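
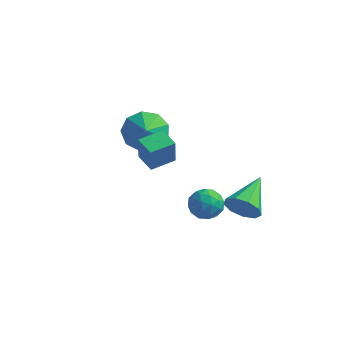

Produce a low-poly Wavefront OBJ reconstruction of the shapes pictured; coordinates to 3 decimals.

v 1.97 2.031 -2.986
v 2.365 1.754 -2.262
v 1.97 3.889 -2.274
v 2.771 1.909 -2.668
v 2.802 2.122 -3.223
v 2.444 2.292 -3.667
v 1.864 2.34 -3.792
v 1.334 2.243 -3.54
v 1.101 2.047 -3.028
v 1.275 1.844 -2.497
v 1.774 1.728 -2.194
v 1.538 -0.369 -0.768
v 2.29 -0.571 -0.648
v 1.17 -1.549 -0.452
v 1.922 -1.751 -0.332
v 1.568 -1.246 0.158
v 1.795 -0.517 -0.037
v 1.665 -1.603 -1.063
v 1.892 -0.874 -1.258
v 2.369 -1.334 -0.831
v 2.309 -1.114 -0.076
v 1.151 -1.006 -1.024
v 1.091 -0.786 -0.269
v 1.946 -0.366 -0.736
v 1.514 -1.754 -0.364
v 1.305 -1.457 -0.076
v 1.748 -1.576 -0.006
v 1.655 -0.334 -0.376
v 2.097 -0.453 -0.306
v 1.673 -0.85 0.168
v 1.363 -1.667 -0.794
v 1.805 -1.786 -0.724
v 1.712 -0.544 -1.094
v 2.155 -0.663 -1.024
v 1.787 -1.27 -1.268
v 2.435 -0.934 -0.773
v 2.219 -1.628 -0.587
v 2.068 -1.541 -1.017
v 2.201 -1.112 -1.131
v 2.4 -0.804 -0.329
v 2.183 -1.498 -0.144
v 1.975 -1.201 0.145
v 2.108 -0.772 0.03
v 2.446 -1.253 -0.436
v 1.277 -0.622 -0.956
v 1.06 -1.316 -0.771
v 1.352 -1.348 -1.13
v 1.485 -0.919 -1.245
v 1.241 -0.492 -0.513
v 1.025 -1.186 -0.327
v 1.259 -1.008 0.031
v 1.392 -0.579 -0.083
v 1.014 -0.867 -0.664
v -3.211 3.318 -0.611
v -2.509 3.046 -1.356
v -2.749 2.482 0.131
v -2.234 3.57 -0.937
v -2.417 3.976 -0.365
v -2.972 4.074 0.092
v -3.638 3.819 0.22
v -4.105 3.33 -0.041
v -4.154 2.835 -0.569
v -3.761 2.566 -1.116
v -3.112 2.65 -1.427
v -1.377 -0.86 1.183
v -1.26 -1.118 2.441
v -0.757 0.087 1.319
v -0.64 -0.171 2.578
v -0.56 -1.369 1.002
v -0.443 -1.627 2.261
v 0.06 -0.422 1.139
v 0.177 -0.68 2.397
f 2 1 4
f 2 4 3
f 4 1 5
f 4 5 3
f 5 1 6
f 5 6 3
f 6 1 7
f 6 7 3
f 7 1 8
f 7 8 3
f 8 1 9
f 8 9 3
f 9 1 10
f 9 10 3
f 10 1 11
f 10 11 3
f 11 1 2
f 11 2 3
f 12 49 28
f 49 23 52
f 28 52 17
f 49 52 28
f 12 28 24
f 28 17 29
f 24 29 13
f 28 29 24
f 12 24 33
f 24 13 34
f 33 34 19
f 24 34 33
f 12 33 45
f 33 19 48
f 45 48 22
f 33 48 45
f 12 45 49
f 45 22 53
f 49 53 23
f 45 53 49
f 13 29 40
f 29 17 43
f 40 43 21
f 29 43 40
f 17 52 30
f 52 23 51
f 30 51 16
f 52 51 30
f 23 53 50
f 53 22 46
f 50 46 14
f 53 46 50
f 22 48 47
f 48 19 35
f 47 35 18
f 48 35 47
f 19 34 39
f 34 13 36
f 39 36 20
f 34 36 39
f 15 41 27
f 41 21 42
f 27 42 16
f 41 42 27
f 15 27 25
f 27 16 26
f 25 26 14
f 27 26 25
f 15 25 32
f 25 14 31
f 32 31 18
f 25 31 32
f 15 32 37
f 32 18 38
f 37 38 20
f 32 38 37
f 15 37 41
f 37 20 44
f 41 44 21
f 37 44 41
f 16 42 30
f 42 21 43
f 30 43 17
f 42 43 30
f 14 26 50
f 26 16 51
f 50 51 23
f 26 51 50
f 18 31 47
f 31 14 46
f 47 46 22
f 31 46 47
f 20 38 39
f 38 18 35
f 39 35 19
f 38 35 39
f 21 44 40
f 44 20 36
f 40 36 13
f 44 36 40
f 55 54 57
f 55 57 56
f 57 54 58
f 57 58 56
f 58 54 59
f 58 59 56
f 59 54 60
f 59 60 56
f 60 54 61
f 60 61 56
f 61 54 62
f 61 62 56
f 62 54 63
f 62 63 56
f 63 54 64
f 63 64 56
f 64 54 55
f 64 55 56
f 66 68 65
f 69 66 65
f 65 68 67
f 67 69 65
f 66 72 68
f 70 66 69
f 70 72 66
f 68 72 67
f 71 69 67
f 67 72 71
f 71 70 69
f 72 70 71



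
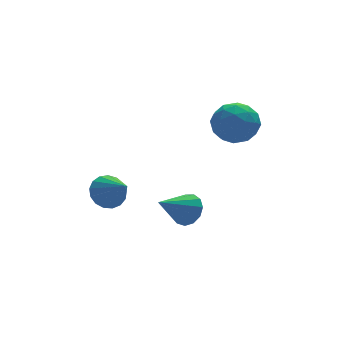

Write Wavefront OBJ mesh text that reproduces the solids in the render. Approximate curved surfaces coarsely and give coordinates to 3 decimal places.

v -3.693 2.489 -0.877
v -3.052 3.021 -0.399
v -3.327 1.011 0.277
v -3.447 3.097 -0.176
v -3.898 3.034 -0.114
v -4.302 2.846 -0.227
v -4.566 2.576 -0.488
v -4.631 2.286 -0.839
v -4.48 2.043 -1.198
v -4.149 1.901 -1.484
v -3.714 1.894 -1.631
v -3.274 2.024 -1.605
v -2.93 2.259 -1.412
v -2.76 2.548 -1.097
v -2.805 2.822 -0.732
v -0.259 1.312 -2.27
v 0.309 1.103 -1.564
v -1.881 0.888 -1.09
v 0.205 1.615 -1.523
v -0.046 2.031 -1.719
v -0.365 2.219 -2.09
v -0.65 2.119 -2.518
v -0.811 1.763 -2.867
v -0.797 1.264 -3.027
v -0.611 0.78 -2.946
v -0.314 0.466 -2.651
v 0.001 0.42 -2.234
v 0.233 0.658 -1.829
v 1.805 1.645 2.817
v 2.802 1.278 3.417
v 0.838 0.042 3.443
v 1.835 -0.325 4.043
v 1.222 0.658 4.424
v 1.819 1.649 4.037
v 1.821 -0.329 2.823
v 2.418 0.662 2.436
v 2.811 0.058 3.421
v 2.441 0.668 4.41
v 1.199 0.652 2.45
v 0.829 1.262 3.439
v 2.388 1.602 3.062
v 1.252 -0.282 3.798
v 0.891 0.296 4.022
v 1.477 0.08 4.374
v 1.811 1.82 3.426
v 2.397 1.604 3.779
v 1.468 1.24 4.371
v 1.243 -0.284 3.081
v 1.829 -0.5 3.434
v 2.163 1.24 2.486
v 2.749 1.024 2.838
v 2.172 0.08 2.489
v 2.98 0.669 3.417
v 2.411 -0.273 3.785
v 2.403 -0.275 3.068
v 2.755 0.307 2.84
v 2.762 1.028 3.998
v 2.194 0.086 4.366
v 1.833 0.664 4.59
v 2.185 1.246 4.362
v 2.768 0.311 4
v 1.446 1.234 2.494
v 0.878 0.292 2.862
v 1.455 0.074 2.498
v 1.807 0.656 2.27
v 1.229 1.593 3.075
v 0.66 0.651 3.443
v 0.885 1.013 4.02
v 1.237 1.595 3.792
v 0.872 1.009 2.86
f 2 1 4
f 2 4 3
f 4 1 5
f 4 5 3
f 5 1 6
f 5 6 3
f 6 1 7
f 6 7 3
f 7 1 8
f 7 8 3
f 8 1 9
f 8 9 3
f 9 1 10
f 9 10 3
f 10 1 11
f 10 11 3
f 11 1 12
f 11 12 3
f 12 1 13
f 12 13 3
f 13 1 14
f 13 14 3
f 14 1 15
f 14 15 3
f 15 1 2
f 15 2 3
f 17 16 19
f 17 19 18
f 19 16 20
f 19 20 18
f 20 16 21
f 20 21 18
f 21 16 22
f 21 22 18
f 22 16 23
f 22 23 18
f 23 16 24
f 23 24 18
f 24 16 25
f 24 25 18
f 25 16 26
f 25 26 18
f 26 16 27
f 26 27 18
f 27 16 28
f 27 28 18
f 28 16 17
f 28 17 18
f 29 66 45
f 66 40 69
f 45 69 34
f 66 69 45
f 29 45 41
f 45 34 46
f 41 46 30
f 45 46 41
f 29 41 50
f 41 30 51
f 50 51 36
f 41 51 50
f 29 50 62
f 50 36 65
f 62 65 39
f 50 65 62
f 29 62 66
f 62 39 70
f 66 70 40
f 62 70 66
f 30 46 57
f 46 34 60
f 57 60 38
f 46 60 57
f 34 69 47
f 69 40 68
f 47 68 33
f 69 68 47
f 40 70 67
f 70 39 63
f 67 63 31
f 70 63 67
f 39 65 64
f 65 36 52
f 64 52 35
f 65 52 64
f 36 51 56
f 51 30 53
f 56 53 37
f 51 53 56
f 32 58 44
f 58 38 59
f 44 59 33
f 58 59 44
f 32 44 42
f 44 33 43
f 42 43 31
f 44 43 42
f 32 42 49
f 42 31 48
f 49 48 35
f 42 48 49
f 32 49 54
f 49 35 55
f 54 55 37
f 49 55 54
f 32 54 58
f 54 37 61
f 58 61 38
f 54 61 58
f 33 59 47
f 59 38 60
f 47 60 34
f 59 60 47
f 31 43 67
f 43 33 68
f 67 68 40
f 43 68 67
f 35 48 64
f 48 31 63
f 64 63 39
f 48 63 64
f 37 55 56
f 55 35 52
f 56 52 36
f 55 52 56
f 38 61 57
f 61 37 53
f 57 53 30
f 61 53 57



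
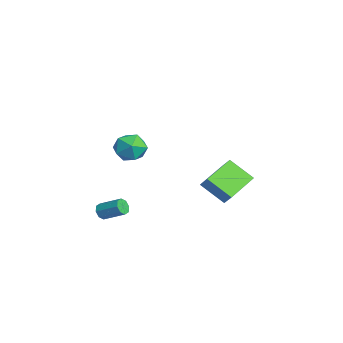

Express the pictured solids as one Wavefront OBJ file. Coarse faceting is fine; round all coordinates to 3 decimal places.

v 0.397 1.467 -1.315
v 0.939 1.722 -0.643
v -1.03 3.032 -0.755
v -0.488 3.286 -0.083
v 1.208 2.594 -2.397
v 1.75 2.848 -1.725
v -0.219 4.158 -1.837
v 0.323 4.413 -1.165
v 2.217 -1.961 2.045
v 2.71 -1.782 2.907
v 1.71 -3.398 2.633
v 2.203 -3.219 3.495
v 1.388 -2.674 3.258
v 1.701 -1.786 2.895
v 2.719 -3.394 2.645
v 3.032 -2.506 2.282
v 3.021 -2.668 3.278
v 2.198 -2.223 3.657
v 2.222 -2.957 1.883
v 1.399 -2.512 2.262
v 1.291 -3.961 -2.252
v 1.614 -3.924 -2.67
v 2.333 -2.923 -2.026
v 2.009 -2.959 -1.608
v 1.295 -3.676 -2.699
v 2.013 -2.675 -2.056
v 0.973 -3.595 -2.466
v 1.691 -2.594 -1.823
v 0.837 -3.728 -2.108
v 1.556 -2.726 -1.464
v 0.967 -3.997 -1.834
v 1.686 -2.996 -1.19
v 1.287 -4.245 -1.804
v 2.005 -3.244 -1.161
v 1.609 -4.326 -2.037
v 2.327 -3.325 -1.394
v 1.744 -4.194 -2.396
v 2.463 -3.192 -1.752
f 2 4 1
f 5 2 1
f 1 4 3
f 3 5 1
f 2 8 4
f 6 2 5
f 6 8 2
f 4 8 3
f 7 5 3
f 3 8 7
f 7 6 5
f 8 6 7
f 9 20 14
f 9 14 10
f 9 10 16
f 9 16 19
f 9 19 20
f 10 14 18
f 14 20 13
f 20 19 11
f 19 16 15
f 16 10 17
f 12 18 13
f 12 13 11
f 12 11 15
f 12 15 17
f 12 17 18
f 13 18 14
f 11 13 20
f 15 11 19
f 17 15 16
f 18 17 10
f 22 21 25
f 22 25 23
f 23 25 26
f 23 26 24
f 25 21 27
f 25 27 26
f 26 27 28
f 26 28 24
f 27 21 29
f 27 29 28
f 28 29 30
f 28 30 24
f 29 21 31
f 29 31 30
f 30 31 32
f 30 32 24
f 31 21 33
f 31 33 32
f 32 33 34
f 32 34 24
f 33 21 35
f 33 35 34
f 34 35 36
f 34 36 24
f 35 21 37
f 35 37 36
f 36 37 38
f 36 38 24
f 37 21 22
f 37 22 38
f 38 22 23
f 38 23 24



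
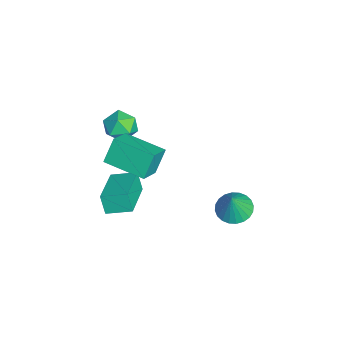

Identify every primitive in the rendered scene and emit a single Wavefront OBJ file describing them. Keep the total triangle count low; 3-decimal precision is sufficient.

v 2.073 0.764 -2.009
v 2.615 0.237 -2.298
v 2.547 0.596 -0.811
v 2.774 0.509 -2.323
v 2.827 0.82 -2.3
v 2.764 1.122 -2.233
v 2.596 1.37 -2.131
v 2.349 1.526 -2.011
v 2.059 1.566 -1.891
v 1.772 1.483 -1.789
v 1.53 1.292 -1.72
v 1.371 1.02 -1.695
v 1.319 0.709 -1.718
v 1.381 0.406 -1.786
v 1.549 0.159 -1.887
v 1.797 0.003 -2.007
v 2.086 -0.037 -2.127
v 2.374 0.045 -2.23
v -1.713 -3.422 0.693
v -0.979 -3.138 0.396
v -1.121 -4.602 1.024
v -0.387 -4.318 0.727
v -0.714 -3.986 1.427
v -1.08 -3.256 1.222
v -1.02 -4.484 0.198
v -1.386 -3.754 -0.007
v -0.551 -3.794 0.089
v -0.362 -3.486 0.849
v -1.738 -4.254 0.571
v -1.549 -3.946 1.331
v -0.628 -4.14 -3.549
v -0.927 -4.344 -2.638
v -0.46 -2.994 -3.237
v -0.759 -3.198 -2.326
v 1.359 -4.582 -2.994
v 1.06 -4.786 -2.083
v 1.527 -3.436 -2.682
v 1.228 -3.64 -1.771
v 1.98 -4.091 1.7
v 1.512 -3.661 2.742
v 2.899 -2.504 1.458
v 2.431 -2.074 2.5
v 2.969 -4.566 2.34
v 2.501 -4.136 3.382
v 3.888 -2.979 2.098
v 3.42 -2.549 3.14
f 2 1 4
f 2 4 3
f 4 1 5
f 4 5 3
f 5 1 6
f 5 6 3
f 6 1 7
f 6 7 3
f 7 1 8
f 7 8 3
f 8 1 9
f 8 9 3
f 9 1 10
f 9 10 3
f 10 1 11
f 10 11 3
f 11 1 12
f 11 12 3
f 12 1 13
f 12 13 3
f 13 1 14
f 13 14 3
f 14 1 15
f 14 15 3
f 15 1 16
f 15 16 3
f 16 1 17
f 16 17 3
f 17 1 18
f 17 18 3
f 18 1 2
f 18 2 3
f 19 30 24
f 19 24 20
f 19 20 26
f 19 26 29
f 19 29 30
f 20 24 28
f 24 30 23
f 30 29 21
f 29 26 25
f 26 20 27
f 22 28 23
f 22 23 21
f 22 21 25
f 22 25 27
f 22 27 28
f 23 28 24
f 21 23 30
f 25 21 29
f 27 25 26
f 28 27 20
f 32 34 31
f 35 32 31
f 31 34 33
f 33 35 31
f 32 38 34
f 36 32 35
f 36 38 32
f 34 38 33
f 37 35 33
f 33 38 37
f 37 36 35
f 38 36 37
f 40 42 39
f 43 40 39
f 39 42 41
f 41 43 39
f 40 46 42
f 44 40 43
f 44 46 40
f 42 46 41
f 45 43 41
f 41 46 45
f 45 44 43
f 46 44 45



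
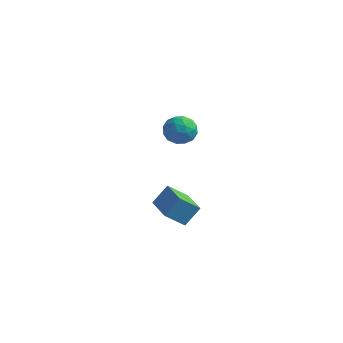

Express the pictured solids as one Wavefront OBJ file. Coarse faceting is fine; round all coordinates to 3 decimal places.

v -0.584 2.467 -3.63
v -0.097 3.259 -2.543
v 0.245 3.242 -4.565
v 0.732 4.033 -3.478
v 1.048 1.067 -3.342
v 1.535 1.858 -2.255
v 1.877 1.841 -4.277
v 2.364 2.633 -3.19
v 1.738 2.017 4.078
v 2.655 1.711 3.874
v 1.145 0.829 3.186
v 2.062 0.523 2.982
v 1.702 0.428 3.898
v 2.068 1.162 4.448
v 1.732 1.378 2.612
v 2.098 2.112 3.162
v 2.652 1.317 2.967
v 2.633 0.73 3.762
v 1.167 1.81 3.298
v 1.148 1.223 4.093
v 2.249 1.968 4.054
v 1.551 0.572 3.006
v 1.339 0.516 3.544
v 1.879 0.336 3.424
v 1.904 1.645 4.392
v 2.443 1.466 4.272
v 1.882 0.712 4.286
v 1.357 1.074 2.788
v 1.896 0.895 2.668
v 1.921 2.204 3.636
v 2.461 2.024 3.516
v 1.918 1.828 2.774
v 2.786 1.557 3.401
v 2.437 0.859 2.877
v 2.243 1.361 2.659
v 2.458 1.792 2.983
v 2.775 1.212 3.868
v 2.426 0.514 3.345
v 2.214 0.457 3.883
v 2.43 0.889 4.206
v 2.773 0.98 3.336
v 1.374 2.026 3.715
v 1.025 1.328 3.192
v 1.37 1.651 2.854
v 1.586 2.083 3.177
v 1.363 1.681 4.183
v 1.014 0.983 3.659
v 1.342 0.748 4.077
v 1.557 1.179 4.401
v 1.027 1.56 3.724
f 2 4 1
f 5 2 1
f 1 4 3
f 3 5 1
f 2 8 4
f 6 2 5
f 6 8 2
f 4 8 3
f 7 5 3
f 3 8 7
f 7 6 5
f 8 6 7
f 9 46 25
f 46 20 49
f 25 49 14
f 46 49 25
f 9 25 21
f 25 14 26
f 21 26 10
f 25 26 21
f 9 21 30
f 21 10 31
f 30 31 16
f 21 31 30
f 9 30 42
f 30 16 45
f 42 45 19
f 30 45 42
f 9 42 46
f 42 19 50
f 46 50 20
f 42 50 46
f 10 26 37
f 26 14 40
f 37 40 18
f 26 40 37
f 14 49 27
f 49 20 48
f 27 48 13
f 49 48 27
f 20 50 47
f 50 19 43
f 47 43 11
f 50 43 47
f 19 45 44
f 45 16 32
f 44 32 15
f 45 32 44
f 16 31 36
f 31 10 33
f 36 33 17
f 31 33 36
f 12 38 24
f 38 18 39
f 24 39 13
f 38 39 24
f 12 24 22
f 24 13 23
f 22 23 11
f 24 23 22
f 12 22 29
f 22 11 28
f 29 28 15
f 22 28 29
f 12 29 34
f 29 15 35
f 34 35 17
f 29 35 34
f 12 34 38
f 34 17 41
f 38 41 18
f 34 41 38
f 13 39 27
f 39 18 40
f 27 40 14
f 39 40 27
f 11 23 47
f 23 13 48
f 47 48 20
f 23 48 47
f 15 28 44
f 28 11 43
f 44 43 19
f 28 43 44
f 17 35 36
f 35 15 32
f 36 32 16
f 35 32 36
f 18 41 37
f 41 17 33
f 37 33 10
f 41 33 37



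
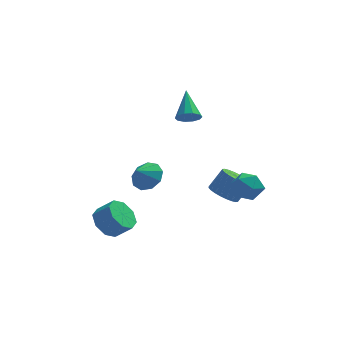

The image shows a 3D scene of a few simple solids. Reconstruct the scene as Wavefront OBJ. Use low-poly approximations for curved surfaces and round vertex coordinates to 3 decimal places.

v -1.397 -2.092 -0.475
v -0.582 -2.286 -0.006
v -1.983 -2.648 0.315
v -0.834 -1.718 0.207
v -1.349 -1.325 0.1
v -1.887 -1.291 -0.276
v -2.195 -1.632 -0.745
v -2.129 -2.189 -1.087
v -1.721 -2.7 -1.143
v -1.161 -2.927 -0.887
v -0.711 -2.763 -0.437
v 0.946 2.624 1.174
v 1.685 2.628 1.212
v 0.874 4.236 2.406
v 1.56 2.892 0.86
v 1.201 3.053 0.628
v 0.744 3.05 0.604
v 0.364 2.885 0.799
v 0.207 2.619 1.137
v 0.332 2.356 1.489
v 0.692 2.195 1.721
v 1.149 2.198 1.744
v 1.528 2.363 1.55
v 2.657 -0.651 -2.873
v 3.274 -1.301 -3.081
v 4.02 -0.959 -1.935
v 3.403 -0.309 -1.727
v 3.41 -1.017 -3.254
v 4.156 -0.675 -2.108
v 3.431 -0.678 -3.369
v 4.177 -0.336 -2.223
v 3.335 -0.334 -3.409
v 4.081 0.008 -2.262
v 3.135 -0.039 -3.367
v 3.881 0.303 -2.22
v 2.862 0.163 -3.25
v 3.608 0.505 -2.103
v 2.558 0.241 -3.075
v 3.304 0.583 -1.929
v 2.27 0.184 -2.87
v 3.016 0.525 -1.723
v 2.04 -0.001 -2.665
v 2.786 0.341 -1.519
v 1.904 -0.285 -2.492
v 2.65 0.057 -1.346
v 1.883 -0.624 -2.377
v 2.629 -0.282 -1.231
v 1.979 -0.968 -2.338
v 2.725 -0.626 -1.191
v 2.179 -1.263 -2.38
v 2.925 -0.921 -1.233
v 2.452 -1.465 -2.497
v 3.198 -1.123 -1.35
v 2.756 -1.543 -2.671
v 3.502 -1.201 -1.525
v 3.044 -1.485 -2.877
v 3.79 -1.144 -1.73
v -3.563 -2.064 -4.048
v -3.097 -2.668 -4.74
v -2.211 -2.92 -3.925
v -2.677 -2.316 -3.232
v -2.851 -1.921 -4.778
v -1.965 -2.172 -3.962
v -3.021 -1.257 -4.388
v -2.135 -1.508 -3.572
v -3.509 -1.066 -3.799
v -2.623 -1.318 -2.983
v -4.029 -1.46 -3.355
v -3.143 -1.712 -2.54
v -4.275 -2.208 -3.318
v -3.389 -2.459 -2.502
v -4.105 -2.872 -3.708
v -3.219 -3.123 -2.892
v -3.617 -3.062 -4.297
v -2.731 -3.314 -3.481
v 3.502 -2.462 -0.087
v 4.357 -2.431 -0.56
v 3.123 -3.789 -0.86
v 3.978 -3.758 -1.333
v 3.956 -3.95 -0.374
v 4.191 -3.13 0.103
v 3.289 -3.09 -1.523
v 3.524 -2.27 -1.046
v 4.226 -2.819 -1.448
v 4.638 -3.351 -0.738
v 2.842 -2.869 -0.682
v 3.254 -3.401 0.028
f 2 1 4
f 2 4 3
f 4 1 5
f 4 5 3
f 5 1 6
f 5 6 3
f 6 1 7
f 6 7 3
f 7 1 8
f 7 8 3
f 8 1 9
f 8 9 3
f 9 1 10
f 9 10 3
f 10 1 11
f 10 11 3
f 11 1 2
f 11 2 3
f 13 12 15
f 13 15 14
f 15 12 16
f 15 16 14
f 16 12 17
f 16 17 14
f 17 12 18
f 17 18 14
f 18 12 19
f 18 19 14
f 19 12 20
f 19 20 14
f 20 12 21
f 20 21 14
f 21 12 22
f 21 22 14
f 22 12 23
f 22 23 14
f 23 12 13
f 23 13 14
f 25 24 28
f 25 28 26
f 26 28 29
f 26 29 27
f 28 24 30
f 28 30 29
f 29 30 31
f 29 31 27
f 30 24 32
f 30 32 31
f 31 32 33
f 31 33 27
f 32 24 34
f 32 34 33
f 33 34 35
f 33 35 27
f 34 24 36
f 34 36 35
f 35 36 37
f 35 37 27
f 36 24 38
f 36 38 37
f 37 38 39
f 37 39 27
f 38 24 40
f 38 40 39
f 39 40 41
f 39 41 27
f 40 24 42
f 40 42 41
f 41 42 43
f 41 43 27
f 42 24 44
f 42 44 43
f 43 44 45
f 43 45 27
f 44 24 46
f 44 46 45
f 45 46 47
f 45 47 27
f 46 24 48
f 46 48 47
f 47 48 49
f 47 49 27
f 48 24 50
f 48 50 49
f 49 50 51
f 49 51 27
f 50 24 52
f 50 52 51
f 51 52 53
f 51 53 27
f 52 24 54
f 52 54 53
f 53 54 55
f 53 55 27
f 54 24 56
f 54 56 55
f 55 56 57
f 55 57 27
f 56 24 25
f 56 25 57
f 57 25 26
f 57 26 27
f 59 58 62
f 59 62 60
f 60 62 63
f 60 63 61
f 62 58 64
f 62 64 63
f 63 64 65
f 63 65 61
f 64 58 66
f 64 66 65
f 65 66 67
f 65 67 61
f 66 58 68
f 66 68 67
f 67 68 69
f 67 69 61
f 68 58 70
f 68 70 69
f 69 70 71
f 69 71 61
f 70 58 72
f 70 72 71
f 71 72 73
f 71 73 61
f 72 58 74
f 72 74 73
f 73 74 75
f 73 75 61
f 74 58 59
f 74 59 75
f 75 59 60
f 75 60 61
f 76 87 81
f 76 81 77
f 76 77 83
f 76 83 86
f 76 86 87
f 77 81 85
f 81 87 80
f 87 86 78
f 86 83 82
f 83 77 84
f 79 85 80
f 79 80 78
f 79 78 82
f 79 82 84
f 79 84 85
f 80 85 81
f 78 80 87
f 82 78 86
f 84 82 83
f 85 84 77



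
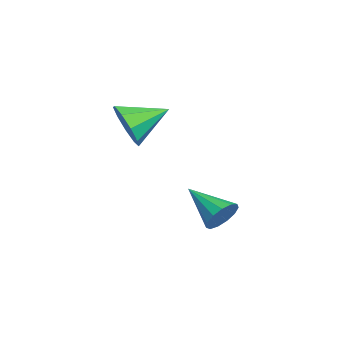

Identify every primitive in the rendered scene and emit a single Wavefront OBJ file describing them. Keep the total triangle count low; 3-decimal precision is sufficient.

v -1.006 2.087 -2.971
v -0.565 2.065 -2.377
v -2.114 0.933 -2.189
v -0.838 2.373 -2.309
v -1.164 2.59 -2.452
v -1.441 2.647 -2.759
v -1.579 2.527 -3.133
v -1.535 2.266 -3.456
v -1.324 1.949 -3.625
v -1.012 1.676 -3.586
v -0.698 1.533 -3.352
v -0.482 1.566 -2.996
v -0.432 1.764 -2.633
v -1.475 -1.175 1.15
v -1.13 -0.74 0.342
v -1.945 0.275 1.73
v -1.772 -0.913 0.254
v -2.275 -1.208 0.585
v -2.404 -1.487 1.18
v -2.098 -1.621 1.762
v -1.501 -1.545 2.057
v -0.892 -1.297 1.928
v -0.556 -0.991 1.435
v -0.65 -0.771 0.809
f 2 1 4
f 2 4 3
f 4 1 5
f 4 5 3
f 5 1 6
f 5 6 3
f 6 1 7
f 6 7 3
f 7 1 8
f 7 8 3
f 8 1 9
f 8 9 3
f 9 1 10
f 9 10 3
f 10 1 11
f 10 11 3
f 11 1 12
f 11 12 3
f 12 1 13
f 12 13 3
f 13 1 2
f 13 2 3
f 15 14 17
f 15 17 16
f 17 14 18
f 17 18 16
f 18 14 19
f 18 19 16
f 19 14 20
f 19 20 16
f 20 14 21
f 20 21 16
f 21 14 22
f 21 22 16
f 22 14 23
f 22 23 16
f 23 14 24
f 23 24 16
f 24 14 15
f 24 15 16



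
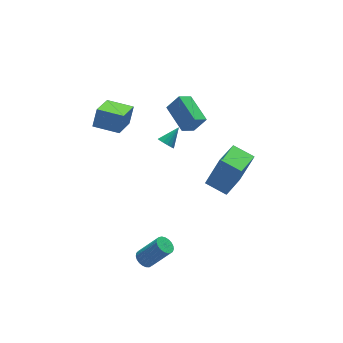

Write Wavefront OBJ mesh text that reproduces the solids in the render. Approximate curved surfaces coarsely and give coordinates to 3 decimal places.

v -3.961 -1.347 -4.232
v -3.592 -1.595 -4.588
v -2.629 -2.121 -3.224
v -2.999 -1.873 -2.868
v -3.501 -1.377 -4.568
v -2.539 -1.902 -3.204
v -3.491 -1.154 -4.489
v -2.529 -1.679 -3.125
v -3.561 -0.964 -4.366
v -2.599 -1.489 -3.002
v -3.701 -0.84 -4.22
v -2.739 -1.366 -2.856
v -3.886 -0.804 -4.076
v -2.924 -1.33 -2.712
v -4.084 -0.862 -3.959
v -3.121 -1.388 -2.595
v -4.26 -1.004 -3.889
v -3.298 -1.53 -2.525
v -4.385 -1.205 -3.878
v -3.423 -1.731 -2.514
v -4.437 -1.431 -3.929
v -3.474 -1.957 -2.565
v -4.406 -1.642 -4.032
v -3.444 -2.168 -2.668
v -4.298 -1.803 -4.17
v -3.336 -2.328 -2.806
v -4.132 -1.884 -4.318
v -3.17 -2.41 -2.954
v -3.937 -1.873 -4.452
v -2.975 -2.398 -3.087
v -3.746 -1.771 -4.547
v -2.783 -2.296 -3.183
v -1.556 0.885 2.811
v -1.234 0.81 2.423
v -0.644 1.195 3.509
v -1.306 1.064 2.404
v -1.445 1.269 2.495
v -1.613 1.372 2.67
v -1.767 1.344 2.883
v -1.864 1.193 3.077
v -1.879 0.96 3.199
v -1.807 0.707 3.218
v -1.668 0.501 3.127
v -1.499 0.398 2.952
v -1.346 0.426 2.739
v -1.249 0.577 2.545
v 0.052 -0.483 -0.218
v 0.862 -0.552 1.565
v 1.522 0.739 -0.839
v 2.332 0.67 0.945
v 0.768 -1.53 -0.585
v 1.578 -1.599 1.199
v 2.238 -0.308 -1.205
v 3.048 -0.377 0.578
v 1.164 2.935 0.69
v 0.352 2.777 1.215
v 1.13 4.701 1.171
v 0.318 4.542 1.696
v 1.802 2.698 1.604
v 0.99 2.539 2.129
v 1.768 4.463 2.085
v 0.956 4.305 2.61
v -3.471 2.439 3.191
v -3.05 2.755 4.19
v -4.519 3.493 3.299
v -4.097 3.809 4.299
v -2.303 3.691 2.301
v -1.881 4.007 3.301
v -3.35 4.745 2.41
v -2.929 5.061 3.409
f 2 1 5
f 2 5 3
f 3 5 6
f 3 6 4
f 5 1 7
f 5 7 6
f 6 7 8
f 6 8 4
f 7 1 9
f 7 9 8
f 8 9 10
f 8 10 4
f 9 1 11
f 9 11 10
f 10 11 12
f 10 12 4
f 11 1 13
f 11 13 12
f 12 13 14
f 12 14 4
f 13 1 15
f 13 15 14
f 14 15 16
f 14 16 4
f 15 1 17
f 15 17 16
f 16 17 18
f 16 18 4
f 17 1 19
f 17 19 18
f 18 19 20
f 18 20 4
f 19 1 21
f 19 21 20
f 20 21 22
f 20 22 4
f 21 1 23
f 21 23 22
f 22 23 24
f 22 24 4
f 23 1 25
f 23 25 24
f 24 25 26
f 24 26 4
f 25 1 27
f 25 27 26
f 26 27 28
f 26 28 4
f 27 1 29
f 27 29 28
f 28 29 30
f 28 30 4
f 29 1 31
f 29 31 30
f 30 31 32
f 30 32 4
f 31 1 2
f 31 2 32
f 32 2 3
f 32 3 4
f 34 33 36
f 34 36 35
f 36 33 37
f 36 37 35
f 37 33 38
f 37 38 35
f 38 33 39
f 38 39 35
f 39 33 40
f 39 40 35
f 40 33 41
f 40 41 35
f 41 33 42
f 41 42 35
f 42 33 43
f 42 43 35
f 43 33 44
f 43 44 35
f 44 33 45
f 44 45 35
f 45 33 46
f 45 46 35
f 46 33 34
f 46 34 35
f 48 50 47
f 51 48 47
f 47 50 49
f 49 51 47
f 48 54 50
f 52 48 51
f 52 54 48
f 50 54 49
f 53 51 49
f 49 54 53
f 53 52 51
f 54 52 53
f 56 58 55
f 59 56 55
f 55 58 57
f 57 59 55
f 56 62 58
f 60 56 59
f 60 62 56
f 58 62 57
f 61 59 57
f 57 62 61
f 61 60 59
f 62 60 61
f 64 66 63
f 67 64 63
f 63 66 65
f 65 67 63
f 64 70 66
f 68 64 67
f 68 70 64
f 66 70 65
f 69 67 65
f 65 70 69
f 69 68 67
f 70 68 69



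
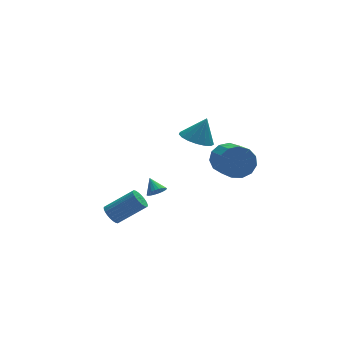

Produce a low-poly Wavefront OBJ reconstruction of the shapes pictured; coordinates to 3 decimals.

v 1.794 3.185 0.148
v 2.754 3.191 -0.28
v 2.446 3.335 1.612
v 2.622 3.676 -0.271
v 2.301 4.049 -0.167
v 1.864 4.223 0.01
v 1.411 4.16 0.218
v 1.046 3.873 0.41
v 0.852 3.428 0.542
v 0.874 2.928 0.583
v 1.107 2.486 0.525
v 1.497 2.205 0.381
v 1.956 2.148 0.183
v 2.377 2.328 -0.023
v 2.665 2.705 -0.19
v -4.122 -0.809 -2.413
v -3.727 -0.574 -2.887
v -2.183 -0.816 -1.721
v -2.578 -1.051 -1.247
v -3.789 -0.358 -2.761
v -2.245 -0.6 -1.595
v -3.901 -0.211 -2.582
v -2.357 -0.452 -1.416
v -4.047 -0.154 -2.377
v -2.502 -0.396 -1.211
v -4.204 -0.198 -2.178
v -2.66 -0.44 -1.012
v -4.349 -0.334 -2.015
v -2.805 -0.576 -0.848
v -4.459 -0.543 -1.912
v -2.915 -0.785 -0.746
v -4.518 -0.792 -1.885
v -2.974 -1.034 -0.719
v -4.517 -1.044 -1.939
v -2.973 -1.286 -0.773
v -4.455 -1.26 -2.065
v -2.911 -1.502 -0.899
v -4.343 -1.408 -2.244
v -2.799 -1.649 -1.078
v -4.198 -1.464 -2.449
v -2.653 -1.706 -1.283
v -4.04 -1.42 -2.648
v -2.496 -1.662 -1.482
v -3.895 -1.284 -2.812
v -2.351 -1.526 -1.645
v -3.785 -1.075 -2.914
v -2.241 -1.317 -1.748
v -3.726 -0.826 -2.941
v -2.182 -1.068 -1.775
v -1.087 1.063 -2.353
v -0.53 1.017 -2.136
v -1.273 1.857 -1.707
v -0.498 1.168 -2.312
v -0.555 1.303 -2.494
v -0.694 1.402 -2.655
v -0.892 1.449 -2.77
v -1.12 1.437 -2.821
v -1.343 1.369 -2.802
v -1.527 1.254 -2.714
v -1.644 1.11 -2.571
v -1.676 0.959 -2.395
v -1.619 0.824 -2.212
v -1.48 0.725 -2.051
v -1.282 0.678 -1.936
v -1.054 0.69 -1.885
v -0.831 0.758 -1.905
v -0.647 0.873 -1.993
v 3.584 2.91 -1.628
v 4.339 3.228 -0.894
v 4.31 1.368 -0.058
v 3.556 1.05 -0.792
v 3.787 3.351 -0.64
v 3.758 1.49 0.195
v 3.17 3.333 -0.701
v 3.141 1.473 0.135
v 2.685 3.181 -1.056
v 2.656 1.321 -0.22
v 2.486 2.944 -1.592
v 2.457 1.083 -0.756
v 2.635 2.695 -2.14
v 2.606 0.834 -1.304
v 3.086 2.515 -2.525
v 3.057 0.654 -1.689
v 3.695 2.46 -2.626
v 3.666 0.6 -1.79
v 4.269 2.549 -2.409
v 4.24 0.688 -1.573
v 4.626 2.752 -1.945
v 4.597 0.891 -1.109
v 4.652 3.005 -1.38
v 4.623 1.145 -0.544
f 2 1 4
f 2 4 3
f 4 1 5
f 4 5 3
f 5 1 6
f 5 6 3
f 6 1 7
f 6 7 3
f 7 1 8
f 7 8 3
f 8 1 9
f 8 9 3
f 9 1 10
f 9 10 3
f 10 1 11
f 10 11 3
f 11 1 12
f 11 12 3
f 12 1 13
f 12 13 3
f 13 1 14
f 13 14 3
f 14 1 15
f 14 15 3
f 15 1 2
f 15 2 3
f 17 16 20
f 17 20 18
f 18 20 21
f 18 21 19
f 20 16 22
f 20 22 21
f 21 22 23
f 21 23 19
f 22 16 24
f 22 24 23
f 23 24 25
f 23 25 19
f 24 16 26
f 24 26 25
f 25 26 27
f 25 27 19
f 26 16 28
f 26 28 27
f 27 28 29
f 27 29 19
f 28 16 30
f 28 30 29
f 29 30 31
f 29 31 19
f 30 16 32
f 30 32 31
f 31 32 33
f 31 33 19
f 32 16 34
f 32 34 33
f 33 34 35
f 33 35 19
f 34 16 36
f 34 36 35
f 35 36 37
f 35 37 19
f 36 16 38
f 36 38 37
f 37 38 39
f 37 39 19
f 38 16 40
f 38 40 39
f 39 40 41
f 39 41 19
f 40 16 42
f 40 42 41
f 41 42 43
f 41 43 19
f 42 16 44
f 42 44 43
f 43 44 45
f 43 45 19
f 44 16 46
f 44 46 45
f 45 46 47
f 45 47 19
f 46 16 48
f 46 48 47
f 47 48 49
f 47 49 19
f 48 16 17
f 48 17 49
f 49 17 18
f 49 18 19
f 51 50 53
f 51 53 52
f 53 50 54
f 53 54 52
f 54 50 55
f 54 55 52
f 55 50 56
f 55 56 52
f 56 50 57
f 56 57 52
f 57 50 58
f 57 58 52
f 58 50 59
f 58 59 52
f 59 50 60
f 59 60 52
f 60 50 61
f 60 61 52
f 61 50 62
f 61 62 52
f 62 50 63
f 62 63 52
f 63 50 64
f 63 64 52
f 64 50 65
f 64 65 52
f 65 50 66
f 65 66 52
f 66 50 67
f 66 67 52
f 67 50 51
f 67 51 52
f 69 68 72
f 69 72 70
f 70 72 73
f 70 73 71
f 72 68 74
f 72 74 73
f 73 74 75
f 73 75 71
f 74 68 76
f 74 76 75
f 75 76 77
f 75 77 71
f 76 68 78
f 76 78 77
f 77 78 79
f 77 79 71
f 78 68 80
f 78 80 79
f 79 80 81
f 79 81 71
f 80 68 82
f 80 82 81
f 81 82 83
f 81 83 71
f 82 68 84
f 82 84 83
f 83 84 85
f 83 85 71
f 84 68 86
f 84 86 85
f 85 86 87
f 85 87 71
f 86 68 88
f 86 88 87
f 87 88 89
f 87 89 71
f 88 68 90
f 88 90 89
f 89 90 91
f 89 91 71
f 90 68 69
f 90 69 91
f 91 69 70
f 91 70 71



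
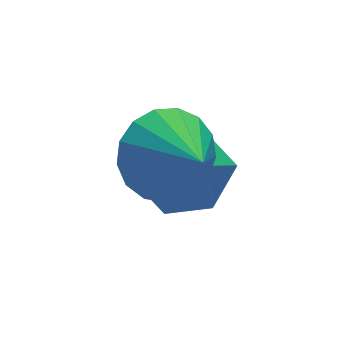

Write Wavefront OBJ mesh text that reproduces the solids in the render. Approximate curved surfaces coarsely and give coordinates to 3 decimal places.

v 0.039 3.282 1.18
v 0.91 2.882 0.698
v -0.71 1.718 1.122
v 0.161 1.318 0.64
v 0.209 1.625 1.667
v 0.672 2.592 1.702
v -0.472 2.008 0.118
v -0.009 2.975 0.153
v 0.594 2.095 0.041
v 1.015 1.858 0.999
v -0.815 2.742 0.821
v -0.394 2.505 1.779
v -0.542 1.781 2.285
v 0.456 1.847 2.301
v -0.478 0.619 3.115
v 0.318 2.109 2.677
v -0.017 2.295 2.964
v -0.472 2.364 3.095
v -0.944 2.299 3.04
v -1.323 2.116 2.812
v -1.523 1.856 2.464
v -1.498 1.579 2.074
v -1.255 1.348 1.733
v -0.848 1.217 1.518
v -0.371 1.215 1.479
v 0.067 1.342 1.624
v 0.366 1.571 1.921
f 1 12 6
f 1 6 2
f 1 2 8
f 1 8 11
f 1 11 12
f 2 6 10
f 6 12 5
f 12 11 3
f 11 8 7
f 8 2 9
f 4 10 5
f 4 5 3
f 4 3 7
f 4 7 9
f 4 9 10
f 5 10 6
f 3 5 12
f 7 3 11
f 9 7 8
f 10 9 2
f 14 13 16
f 14 16 15
f 16 13 17
f 16 17 15
f 17 13 18
f 17 18 15
f 18 13 19
f 18 19 15
f 19 13 20
f 19 20 15
f 20 13 21
f 20 21 15
f 21 13 22
f 21 22 15
f 22 13 23
f 22 23 15
f 23 13 24
f 23 24 15
f 24 13 25
f 24 25 15
f 25 13 26
f 25 26 15
f 26 13 27
f 26 27 15
f 27 13 14
f 27 14 15



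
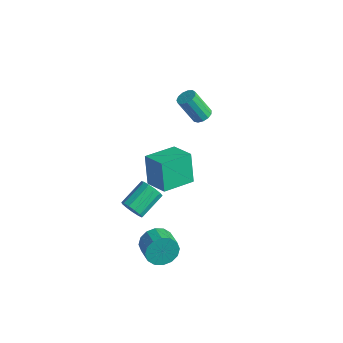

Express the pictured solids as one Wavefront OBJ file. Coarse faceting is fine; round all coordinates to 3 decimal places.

v 1.247 -3.509 -3.344
v 1.7 -3.244 -4.196
v 2.785 -3.787 -3.788
v 2.333 -4.051 -2.936
v 1.778 -2.846 -3.873
v 2.863 -3.389 -3.465
v 1.713 -2.626 -3.409
v 2.798 -3.169 -3.001
v 1.524 -2.642 -2.928
v 2.609 -3.185 -2.52
v 1.261 -2.891 -2.558
v 2.346 -3.433 -2.15
v 0.994 -3.305 -2.399
v 2.079 -3.847 -1.99
v 0.795 -3.773 -2.492
v 1.88 -4.316 -2.084
v 0.717 -4.171 -2.815
v 1.802 -4.714 -2.407
v 0.782 -4.391 -3.279
v 1.867 -4.934 -2.871
v 0.971 -4.375 -3.76
v 2.056 -4.918 -3.352
v 1.234 -4.127 -4.13
v 2.319 -4.669 -3.722
v 1.501 -3.713 -4.29
v 2.586 -4.255 -3.881
v 0.651 -3.501 1.856
v 0.035 -3.09 3.638
v 0.979 -1.576 1.526
v 0.362 -1.165 3.308
v 2.098 -3.655 2.392
v 1.481 -3.244 4.174
v 2.425 -1.73 2.062
v 1.809 -1.319 3.844
v -2.43 3.931 0.338
v -1.85 3.836 0.592
v -2.65 3.295 2.216
v -3.23 3.389 1.962
v -1.938 4.179 0.662
v -2.737 3.638 2.287
v -2.182 4.443 0.63
v -2.981 3.902 2.255
v -2.505 4.544 0.505
v -3.304 4.003 2.13
v -2.804 4.45 0.327
v -3.603 3.909 1.952
v -2.984 4.192 0.152
v -3.784 3.651 1.777
v -2.989 3.85 0.036
v -3.788 3.309 1.661
v -2.816 3.534 0.016
v -3.616 2.993 1.641
v -2.521 3.344 0.098
v -3.32 2.803 1.723
v -2.197 3.34 0.256
v -2.996 2.799 1.881
v -1.947 3.524 0.44
v -2.746 2.983 2.065
v -1.121 -3.064 -2.543
v -0.607 -2.813 -3.058
v -0.665 -1.165 -2.313
v -1.179 -1.416 -1.797
v -0.999 -2.747 -3.234
v -1.057 -1.099 -2.489
v -1.429 -2.783 -3.19
v -1.487 -1.134 -2.444
v -1.761 -2.907 -2.94
v -1.819 -1.259 -2.195
v -1.89 -3.081 -2.564
v -1.949 -1.433 -1.819
v -1.775 -3.25 -2.182
v -1.833 -1.602 -1.437
v -1.452 -3.36 -1.914
v -1.51 -1.712 -1.168
v -1.024 -3.376 -1.845
v -1.082 -1.728 -1.1
v -0.627 -3.293 -1.998
v -0.685 -1.644 -1.253
v -0.386 -3.137 -2.324
v -0.444 -1.489 -1.579
v -0.379 -2.958 -2.719
v -0.437 -1.31 -1.974
f 2 1 5
f 2 5 3
f 3 5 6
f 3 6 4
f 5 1 7
f 5 7 6
f 6 7 8
f 6 8 4
f 7 1 9
f 7 9 8
f 8 9 10
f 8 10 4
f 9 1 11
f 9 11 10
f 10 11 12
f 10 12 4
f 11 1 13
f 11 13 12
f 12 13 14
f 12 14 4
f 13 1 15
f 13 15 14
f 14 15 16
f 14 16 4
f 15 1 17
f 15 17 16
f 16 17 18
f 16 18 4
f 17 1 19
f 17 19 18
f 18 19 20
f 18 20 4
f 19 1 21
f 19 21 20
f 20 21 22
f 20 22 4
f 21 1 23
f 21 23 22
f 22 23 24
f 22 24 4
f 23 1 25
f 23 25 24
f 24 25 26
f 24 26 4
f 25 1 2
f 25 2 26
f 26 2 3
f 26 3 4
f 28 30 27
f 31 28 27
f 27 30 29
f 29 31 27
f 28 34 30
f 32 28 31
f 32 34 28
f 30 34 29
f 33 31 29
f 29 34 33
f 33 32 31
f 34 32 33
f 36 35 39
f 36 39 37
f 37 39 40
f 37 40 38
f 39 35 41
f 39 41 40
f 40 41 42
f 40 42 38
f 41 35 43
f 41 43 42
f 42 43 44
f 42 44 38
f 43 35 45
f 43 45 44
f 44 45 46
f 44 46 38
f 45 35 47
f 45 47 46
f 46 47 48
f 46 48 38
f 47 35 49
f 47 49 48
f 48 49 50
f 48 50 38
f 49 35 51
f 49 51 50
f 50 51 52
f 50 52 38
f 51 35 53
f 51 53 52
f 52 53 54
f 52 54 38
f 53 35 55
f 53 55 54
f 54 55 56
f 54 56 38
f 55 35 57
f 55 57 56
f 56 57 58
f 56 58 38
f 57 35 36
f 57 36 58
f 58 36 37
f 58 37 38
f 60 59 63
f 60 63 61
f 61 63 64
f 61 64 62
f 63 59 65
f 63 65 64
f 64 65 66
f 64 66 62
f 65 59 67
f 65 67 66
f 66 67 68
f 66 68 62
f 67 59 69
f 67 69 68
f 68 69 70
f 68 70 62
f 69 59 71
f 69 71 70
f 70 71 72
f 70 72 62
f 71 59 73
f 71 73 72
f 72 73 74
f 72 74 62
f 73 59 75
f 73 75 74
f 74 75 76
f 74 76 62
f 75 59 77
f 75 77 76
f 76 77 78
f 76 78 62
f 77 59 79
f 77 79 78
f 78 79 80
f 78 80 62
f 79 59 81
f 79 81 80
f 80 81 82
f 80 82 62
f 81 59 60
f 81 60 82
f 82 60 61
f 82 61 62



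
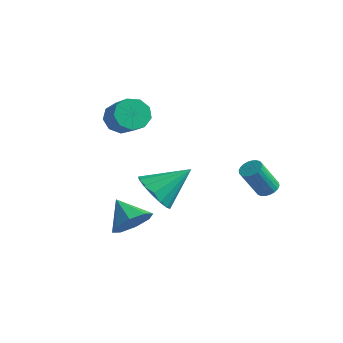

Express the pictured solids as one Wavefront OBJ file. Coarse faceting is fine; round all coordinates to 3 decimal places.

v 1.613 4.295 -0.862
v 2.155 4.298 -0.721
v 1.789 3.549 0.703
v 1.247 3.545 0.562
v 2.088 4.489 -0.637
v 1.722 3.739 0.786
v 1.949 4.65 -0.588
v 1.583 3.9 0.835
v 1.759 4.757 -0.581
v 1.392 4.007 0.843
v 1.546 4.794 -0.616
v 1.18 4.044 0.807
v 1.344 4.754 -0.689
v 0.977 4.005 0.734
v 1.183 4.645 -0.788
v 0.816 3.896 0.635
v 1.087 4.483 -0.898
v 0.72 3.733 0.525
v 1.071 4.291 -1.003
v 0.705 3.542 0.421
v 1.138 4.101 -1.086
v 0.772 3.351 0.337
v 1.277 3.94 -1.135
v 0.911 3.19 0.288
v 1.468 3.833 -1.143
v 1.101 3.083 0.281
v 1.68 3.796 -1.107
v 1.314 3.046 0.316
v 1.883 3.835 -1.034
v 1.516 3.086 0.389
v 2.044 3.944 -0.935
v 1.677 3.195 0.488
v 2.14 4.107 -0.825
v 1.773 3.357 0.598
v -0.952 -0.165 -0.076
v -0.407 -0.954 0.398
v -0.048 1.165 1.096
v -0.089 -0.795 -0.027
v -0.003 -0.468 -0.465
v -0.171 -0.059 -0.799
v -0.548 0.321 -0.939
v -1.034 0.571 -0.848
v -1.498 0.624 -0.55
v -1.816 0.466 -0.125
v -1.902 0.138 0.313
v -1.734 -0.27 0.647
v -1.356 -0.651 0.787
v -0.871 -0.901 0.696
v -2.012 -0.336 -2.307
v -1.403 -0.23 -1.52
v -3.188 -0.064 -1.433
v -1.524 0.43 -1.888
v -1.931 0.642 -2.501
v -2.385 0.281 -3
v -2.621 -0.441 -3.093
v -2.5 -1.102 -2.726
v -2.093 -1.313 -2.113
v -1.639 -0.952 -1.613
v -4.295 1.602 2.505
v -3.745 1.725 1.856
v -2.654 1.22 2.685
v -3.205 1.098 3.335
v -3.774 2.209 2.189
v -2.684 1.704 3.018
v -4.047 2.409 2.67
v -2.957 1.905 3.499
v -4.436 2.232 3.074
v -3.346 1.727 3.903
v -4.76 1.76 3.212
v -3.669 1.256 4.041
v -4.865 1.214 3.02
v -3.775 0.71 3.849
v -4.705 0.85 2.586
v -3.614 0.346 3.415
v -4.352 0.838 2.115
v -3.261 0.334 2.944
v -3.973 1.183 1.827
v -2.883 0.679 2.656
f 2 1 5
f 2 5 3
f 3 5 6
f 3 6 4
f 5 1 7
f 5 7 6
f 6 7 8
f 6 8 4
f 7 1 9
f 7 9 8
f 8 9 10
f 8 10 4
f 9 1 11
f 9 11 10
f 10 11 12
f 10 12 4
f 11 1 13
f 11 13 12
f 12 13 14
f 12 14 4
f 13 1 15
f 13 15 14
f 14 15 16
f 14 16 4
f 15 1 17
f 15 17 16
f 16 17 18
f 16 18 4
f 17 1 19
f 17 19 18
f 18 19 20
f 18 20 4
f 19 1 21
f 19 21 20
f 20 21 22
f 20 22 4
f 21 1 23
f 21 23 22
f 22 23 24
f 22 24 4
f 23 1 25
f 23 25 24
f 24 25 26
f 24 26 4
f 25 1 27
f 25 27 26
f 26 27 28
f 26 28 4
f 27 1 29
f 27 29 28
f 28 29 30
f 28 30 4
f 29 1 31
f 29 31 30
f 30 31 32
f 30 32 4
f 31 1 33
f 31 33 32
f 32 33 34
f 32 34 4
f 33 1 2
f 33 2 34
f 34 2 3
f 34 3 4
f 36 35 38
f 36 38 37
f 38 35 39
f 38 39 37
f 39 35 40
f 39 40 37
f 40 35 41
f 40 41 37
f 41 35 42
f 41 42 37
f 42 35 43
f 42 43 37
f 43 35 44
f 43 44 37
f 44 35 45
f 44 45 37
f 45 35 46
f 45 46 37
f 46 35 47
f 46 47 37
f 47 35 48
f 47 48 37
f 48 35 36
f 48 36 37
f 50 49 52
f 50 52 51
f 52 49 53
f 52 53 51
f 53 49 54
f 53 54 51
f 54 49 55
f 54 55 51
f 55 49 56
f 55 56 51
f 56 49 57
f 56 57 51
f 57 49 58
f 57 58 51
f 58 49 50
f 58 50 51
f 60 59 63
f 60 63 61
f 61 63 64
f 61 64 62
f 63 59 65
f 63 65 64
f 64 65 66
f 64 66 62
f 65 59 67
f 65 67 66
f 66 67 68
f 66 68 62
f 67 59 69
f 67 69 68
f 68 69 70
f 68 70 62
f 69 59 71
f 69 71 70
f 70 71 72
f 70 72 62
f 71 59 73
f 71 73 72
f 72 73 74
f 72 74 62
f 73 59 75
f 73 75 74
f 74 75 76
f 74 76 62
f 75 59 77
f 75 77 76
f 76 77 78
f 76 78 62
f 77 59 60
f 77 60 78
f 78 60 61
f 78 61 62



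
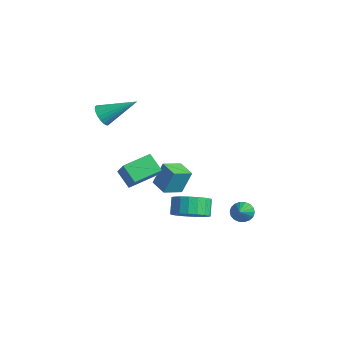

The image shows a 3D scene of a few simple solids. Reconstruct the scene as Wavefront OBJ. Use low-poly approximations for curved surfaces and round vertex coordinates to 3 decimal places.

v 2.459 2.061 -2.923
v 2.938 2.442 -3.141
v 3.801 1.039 -1.757
v 2.844 2.584 -2.907
v 2.673 2.623 -2.677
v 2.46 2.55 -2.495
v 2.247 2.38 -2.398
v 2.075 2.147 -2.405
v 1.98 1.897 -2.514
v 1.98 1.679 -2.705
v 2.074 1.537 -2.938
v 2.245 1.498 -3.169
v 2.458 1.571 -3.35
v 2.671 1.741 -3.447
v 2.842 1.974 -3.44
v 2.938 2.224 -3.331
v 0.745 -0.055 -3.473
v 1.647 0.281 -3.028
v 1.076 0.69 -2.181
v 0.175 0.355 -2.627
v 1.518 0.649 -3.293
v 0.947 1.058 -2.446
v 1.235 0.878 -3.594
v 0.665 1.287 -2.747
v 0.856 0.922 -3.871
v 0.285 1.331 -3.024
v 0.455 0.773 -4.069
v -0.116 1.182 -3.222
v 0.111 0.46 -4.149
v -0.459 0.869 -3.303
v -0.107 0.045 -4.096
v -0.678 0.454 -3.249
v -0.156 -0.39 -3.919
v -0.727 0.019 -3.072
v -0.027 -0.758 -3.654
v -0.598 -0.349 -2.807
v 0.255 -0.987 -3.353
v -0.315 -0.578 -2.506
v 0.635 -1.031 -3.076
v 0.064 -0.622 -2.229
v 1.036 -0.882 -2.878
v 0.465 -0.473 -2.031
v 1.379 -0.569 -2.797
v 0.809 -0.16 -1.951
v 1.598 -0.154 -2.851
v 1.027 0.255 -2.004
v -3.167 -2.259 -1.581
v -1.85 -2.603 -0.27
v -3.152 -0.659 -1.177
v -1.835 -1.003 0.134
v -2.285 -2.057 -2.414
v -0.968 -2.401 -1.103
v -2.27 -0.457 -2.01
v -0.953 -0.801 -0.699
v -3.188 -0.102 -3.17
v -3 0.422 -1.745
v -3.288 1.081 -3.592
v -3.1 1.605 -2.167
v -2.06 -0.065 -3.333
v -1.872 0.459 -1.908
v -2.16 1.118 -3.755
v -1.972 1.642 -2.33
v -2.557 -3.422 3.441
v -1.984 -3.833 3.524
v -1.603 -1.878 4.519
v -1.925 -3.704 3.286
v -1.961 -3.532 3.072
v -2.088 -3.343 2.914
v -2.287 -3.166 2.836
v -2.527 -3.028 2.851
v -2.771 -2.95 2.956
v -2.983 -2.944 3.134
v -3.13 -3.01 3.359
v -3.19 -3.139 3.597
v -3.153 -3.311 3.811
v -3.026 -3.5 3.969
v -2.827 -3.677 4.046
v -2.587 -3.815 4.032
v -2.343 -3.893 3.927
v -2.131 -3.899 3.749
f 2 1 4
f 2 4 3
f 4 1 5
f 4 5 3
f 5 1 6
f 5 6 3
f 6 1 7
f 6 7 3
f 7 1 8
f 7 8 3
f 8 1 9
f 8 9 3
f 9 1 10
f 9 10 3
f 10 1 11
f 10 11 3
f 11 1 12
f 11 12 3
f 12 1 13
f 12 13 3
f 13 1 14
f 13 14 3
f 14 1 15
f 14 15 3
f 15 1 16
f 15 16 3
f 16 1 2
f 16 2 3
f 18 17 21
f 18 21 19
f 19 21 22
f 19 22 20
f 21 17 23
f 21 23 22
f 22 23 24
f 22 24 20
f 23 17 25
f 23 25 24
f 24 25 26
f 24 26 20
f 25 17 27
f 25 27 26
f 26 27 28
f 26 28 20
f 27 17 29
f 27 29 28
f 28 29 30
f 28 30 20
f 29 17 31
f 29 31 30
f 30 31 32
f 30 32 20
f 31 17 33
f 31 33 32
f 32 33 34
f 32 34 20
f 33 17 35
f 33 35 34
f 34 35 36
f 34 36 20
f 35 17 37
f 35 37 36
f 36 37 38
f 36 38 20
f 37 17 39
f 37 39 38
f 38 39 40
f 38 40 20
f 39 17 41
f 39 41 40
f 40 41 42
f 40 42 20
f 41 17 43
f 41 43 42
f 42 43 44
f 42 44 20
f 43 17 45
f 43 45 44
f 44 45 46
f 44 46 20
f 45 17 18
f 45 18 46
f 46 18 19
f 46 19 20
f 48 50 47
f 51 48 47
f 47 50 49
f 49 51 47
f 48 54 50
f 52 48 51
f 52 54 48
f 50 54 49
f 53 51 49
f 49 54 53
f 53 52 51
f 54 52 53
f 56 58 55
f 59 56 55
f 55 58 57
f 57 59 55
f 56 62 58
f 60 56 59
f 60 62 56
f 58 62 57
f 61 59 57
f 57 62 61
f 61 60 59
f 62 60 61
f 64 63 66
f 64 66 65
f 66 63 67
f 66 67 65
f 67 63 68
f 67 68 65
f 68 63 69
f 68 69 65
f 69 63 70
f 69 70 65
f 70 63 71
f 70 71 65
f 71 63 72
f 71 72 65
f 72 63 73
f 72 73 65
f 73 63 74
f 73 74 65
f 74 63 75
f 74 75 65
f 75 63 76
f 75 76 65
f 76 63 77
f 76 77 65
f 77 63 78
f 77 78 65
f 78 63 79
f 78 79 65
f 79 63 80
f 79 80 65
f 80 63 64
f 80 64 65



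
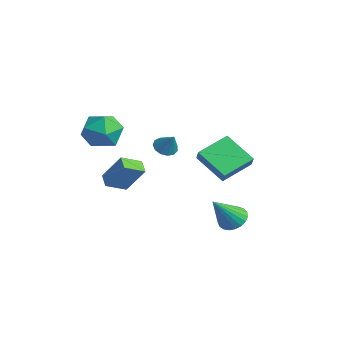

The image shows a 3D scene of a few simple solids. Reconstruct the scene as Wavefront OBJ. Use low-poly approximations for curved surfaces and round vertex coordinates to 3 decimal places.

v 0.271 2.145 0.19
v -1.29 1.505 1.284
v 0.033 3.9 0.878
v -1.528 3.261 1.971
v 0.808 1.959 0.849
v -0.753 1.32 1.942
v 0.57 3.715 1.536
v -0.991 3.075 2.63
v -3.339 0.808 1.372
v -2.801 0.661 0.983
v -2.601 0.932 2.348
v -2.844 1.041 0.968
v -3.045 1.348 1.081
v -3.339 1.483 1.286
v -3.633 1.404 1.519
v -3.834 1.136 1.704
v -3.878 0.764 1.785
v -3.75 0.406 1.734
v -3.493 0.176 1.568
v -3.186 0.146 1.34
v -2.928 0.327 1.122
v -2.832 -1.946 3.037
v -1.986 -2.144 3.878
v -3.394 -3.816 3.162
v -2.548 -4.014 4.003
v -3.504 -3.319 4.258
v -3.157 -2.163 4.181
v -2.223 -3.797 2.859
v -1.876 -2.641 2.782
v -1.61 -3.288 3.769
v -2.402 -2.992 4.633
v -2.978 -2.968 2.407
v -3.77 -2.672 3.271
v 2.688 1.403 -1.125
v 3.483 1.442 -1.272
v 3.052 0.097 0.505
v 3.439 1.697 -1.057
v 3.265 1.902 -0.854
v 2.991 2.021 -0.698
v 2.665 2.032 -0.616
v 2.342 1.935 -0.622
v 2.08 1.746 -0.715
v 1.922 1.497 -0.879
v 1.897 1.232 -1.085
v 2.009 0.997 -1.298
v 2.238 0.831 -1.482
v 2.545 0.765 -1.604
v 2.876 0.809 -1.643
v 3.175 0.955 -1.592
v 3.39 1.179 -1.461
v 0.444 -4.278 1.401
v -0.276 -4.111 1.73
v 0.474 -3.193 0.913
v -0.247 -3.026 1.243
v 1.247 -3.654 2.837
v 0.526 -3.487 3.167
v 1.276 -2.569 2.35
v 0.556 -2.402 2.679
f 2 4 1
f 5 2 1
f 1 4 3
f 3 5 1
f 2 8 4
f 6 2 5
f 6 8 2
f 4 8 3
f 7 5 3
f 3 8 7
f 7 6 5
f 8 6 7
f 10 9 12
f 10 12 11
f 12 9 13
f 12 13 11
f 13 9 14
f 13 14 11
f 14 9 15
f 14 15 11
f 15 9 16
f 15 16 11
f 16 9 17
f 16 17 11
f 17 9 18
f 17 18 11
f 18 9 19
f 18 19 11
f 19 9 20
f 19 20 11
f 20 9 21
f 20 21 11
f 21 9 10
f 21 10 11
f 22 33 27
f 22 27 23
f 22 23 29
f 22 29 32
f 22 32 33
f 23 27 31
f 27 33 26
f 33 32 24
f 32 29 28
f 29 23 30
f 25 31 26
f 25 26 24
f 25 24 28
f 25 28 30
f 25 30 31
f 26 31 27
f 24 26 33
f 28 24 32
f 30 28 29
f 31 30 23
f 35 34 37
f 35 37 36
f 37 34 38
f 37 38 36
f 38 34 39
f 38 39 36
f 39 34 40
f 39 40 36
f 40 34 41
f 40 41 36
f 41 34 42
f 41 42 36
f 42 34 43
f 42 43 36
f 43 34 44
f 43 44 36
f 44 34 45
f 44 45 36
f 45 34 46
f 45 46 36
f 46 34 47
f 46 47 36
f 47 34 48
f 47 48 36
f 48 34 49
f 48 49 36
f 49 34 50
f 49 50 36
f 50 34 35
f 50 35 36
f 52 54 51
f 55 52 51
f 51 54 53
f 53 55 51
f 52 58 54
f 56 52 55
f 56 58 52
f 54 58 53
f 57 55 53
f 53 58 57
f 57 56 55
f 58 56 57



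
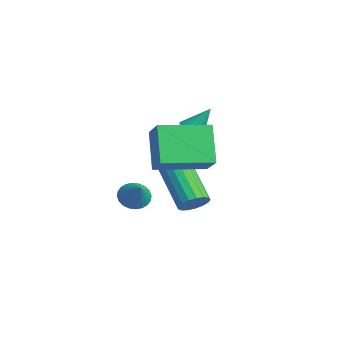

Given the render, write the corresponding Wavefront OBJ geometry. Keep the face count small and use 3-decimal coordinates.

v 1.775 -4.202 -0.275
v 0.768 -3.923 1.041
v 2.064 -2.303 -0.457
v 1.057 -2.023 0.859
v 2.743 -4.277 0.481
v 1.736 -3.997 1.797
v 3.032 -2.377 0.299
v 2.025 -2.098 1.615
v -0.695 -1.625 -3.619
v -0.304 -1.686 -3.128
v -1.974 -1.796 -1.811
v -2.365 -1.735 -2.301
v -0.343 -1.388 -3.153
v -2.013 -1.498 -1.836
v -0.463 -1.144 -3.285
v -2.133 -1.254 -1.967
v -0.636 -1.011 -3.492
v -2.306 -1.12 -2.175
v -0.822 -1.018 -3.729
v -2.492 -1.128 -2.412
v -0.979 -1.164 -3.941
v -2.649 -1.274 -2.623
v -1.072 -1.416 -4.079
v -2.742 -1.526 -2.761
v -1.077 -1.716 -4.111
v -2.747 -1.826 -2.793
v -0.996 -1.995 -4.031
v -2.666 -2.105 -2.713
v -0.845 -2.189 -3.856
v -2.515 -2.299 -2.538
v -0.66 -2.254 -3.627
v -2.33 -2.364 -2.309
v -0.483 -2.175 -3.396
v -2.153 -2.285 -2.078
v -0.355 -1.97 -3.216
v -2.025 -2.08 -1.898
v -1.102 -1.571 0.002
v -0.639 -1.81 0.101
v -0.958 -0.889 0.978
v -0.577 -1.641 -0.026
v -0.606 -1.46 -0.149
v -0.72 -1.298 -0.245
v -0.9 -1.183 -0.299
v -1.116 -1.136 -0.3
v -1.328 -1.163 -0.25
v -1.502 -1.261 -0.156
v -1.606 -1.413 -0.035
v -1.623 -1.592 0.093
v -1.55 -1.767 0.204
v -1.399 -1.909 0.281
v -1.197 -1.992 0.309
v -0.979 -2.002 0.284
v -0.781 -1.938 0.211
v -0.981 -3.827 -2.927
v -0.548 -3.935 -3.372
v -0.179 -3.893 -2.133
v -0.542 -3.69 -3.358
v -0.603 -3.466 -3.278
v -0.721 -3.296 -3.145
v -0.878 -3.207 -2.979
v -1.051 -3.213 -2.804
v -1.214 -3.312 -2.649
v -1.341 -3.489 -2.535
v -1.413 -3.718 -2.482
v -1.419 -3.964 -2.496
v -1.359 -4.188 -2.576
v -1.241 -4.358 -2.709
v -1.083 -4.446 -2.875
v -0.91 -4.441 -3.05
v -0.747 -4.342 -3.205
v -0.621 -4.164 -3.319
f 2 4 1
f 5 2 1
f 1 4 3
f 3 5 1
f 2 8 4
f 6 2 5
f 6 8 2
f 4 8 3
f 7 5 3
f 3 8 7
f 7 6 5
f 8 6 7
f 10 9 13
f 10 13 11
f 11 13 14
f 11 14 12
f 13 9 15
f 13 15 14
f 14 15 16
f 14 16 12
f 15 9 17
f 15 17 16
f 16 17 18
f 16 18 12
f 17 9 19
f 17 19 18
f 18 19 20
f 18 20 12
f 19 9 21
f 19 21 20
f 20 21 22
f 20 22 12
f 21 9 23
f 21 23 22
f 22 23 24
f 22 24 12
f 23 9 25
f 23 25 24
f 24 25 26
f 24 26 12
f 25 9 27
f 25 27 26
f 26 27 28
f 26 28 12
f 27 9 29
f 27 29 28
f 28 29 30
f 28 30 12
f 29 9 31
f 29 31 30
f 30 31 32
f 30 32 12
f 31 9 33
f 31 33 32
f 32 33 34
f 32 34 12
f 33 9 35
f 33 35 34
f 34 35 36
f 34 36 12
f 35 9 10
f 35 10 36
f 36 10 11
f 36 11 12
f 38 37 40
f 38 40 39
f 40 37 41
f 40 41 39
f 41 37 42
f 41 42 39
f 42 37 43
f 42 43 39
f 43 37 44
f 43 44 39
f 44 37 45
f 44 45 39
f 45 37 46
f 45 46 39
f 46 37 47
f 46 47 39
f 47 37 48
f 47 48 39
f 48 37 49
f 48 49 39
f 49 37 50
f 49 50 39
f 50 37 51
f 50 51 39
f 51 37 52
f 51 52 39
f 52 37 53
f 52 53 39
f 53 37 38
f 53 38 39
f 55 54 57
f 55 57 56
f 57 54 58
f 57 58 56
f 58 54 59
f 58 59 56
f 59 54 60
f 59 60 56
f 60 54 61
f 60 61 56
f 61 54 62
f 61 62 56
f 62 54 63
f 62 63 56
f 63 54 64
f 63 64 56
f 64 54 65
f 64 65 56
f 65 54 66
f 65 66 56
f 66 54 67
f 66 67 56
f 67 54 68
f 67 68 56
f 68 54 69
f 68 69 56
f 69 54 70
f 69 70 56
f 70 54 71
f 70 71 56
f 71 54 55
f 71 55 56



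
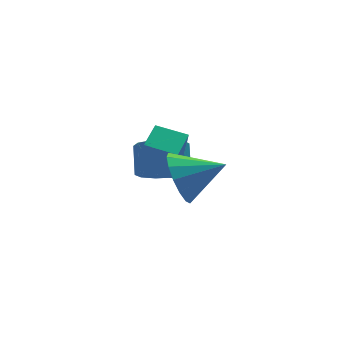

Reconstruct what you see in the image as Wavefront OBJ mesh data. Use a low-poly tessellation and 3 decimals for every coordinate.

v 0.487 -1.722 2.468
v 0.958 -1.484 1.654
v 1.753 -2.298 3.032
v 1.006 -1.084 1.954
v 0.916 -0.855 2.391
v 0.71 -0.859 2.849
v 0.445 -1.093 3.205
v 0.191 -1.497 3.364
v 0.017 -1.96 3.282
v -0.032 -2.36 2.983
v 0.059 -2.589 2.545
v 0.264 -2.586 2.087
v 0.53 -2.351 1.731
v 0.783 -1.948 1.573
v 0.263 0.54 1.479
v 0.213 0.073 2.893
v 0.979 1.209 1.725
v 0.929 0.742 3.139
v 1.031 -0.202 1.261
v 0.981 -0.669 2.675
v 1.747 0.467 1.507
v 1.697 0 2.921
v 1.39 1.155 0.448
v 2.209 1.137 0.101
v 2.55 1.927 0.864
v 1.73 1.945 1.212
v 1.919 1.52 -0.166
v 2.26 2.31 0.597
v 1.427 1.764 -0.199
v 1.768 2.554 0.564
v 0.921 1.776 0.016
v 1.262 2.565 0.779
v 0.594 1.55 0.396
v 0.935 2.34 1.159
v 0.57 1.173 0.796
v 0.911 1.963 1.559
v 0.86 0.79 1.063
v 1.201 1.58 1.826
v 1.352 0.546 1.096
v 1.693 1.336 1.859
v 1.858 0.535 0.881
v 2.199 1.324 1.644
v 2.185 0.76 0.501
v 2.526 1.55 1.264
f 2 1 4
f 2 4 3
f 4 1 5
f 4 5 3
f 5 1 6
f 5 6 3
f 6 1 7
f 6 7 3
f 7 1 8
f 7 8 3
f 8 1 9
f 8 9 3
f 9 1 10
f 9 10 3
f 10 1 11
f 10 11 3
f 11 1 12
f 11 12 3
f 12 1 13
f 12 13 3
f 13 1 14
f 13 14 3
f 14 1 2
f 14 2 3
f 16 18 15
f 19 16 15
f 15 18 17
f 17 19 15
f 16 22 18
f 20 16 19
f 20 22 16
f 18 22 17
f 21 19 17
f 17 22 21
f 21 20 19
f 22 20 21
f 24 23 27
f 24 27 25
f 25 27 28
f 25 28 26
f 27 23 29
f 27 29 28
f 28 29 30
f 28 30 26
f 29 23 31
f 29 31 30
f 30 31 32
f 30 32 26
f 31 23 33
f 31 33 32
f 32 33 34
f 32 34 26
f 33 23 35
f 33 35 34
f 34 35 36
f 34 36 26
f 35 23 37
f 35 37 36
f 36 37 38
f 36 38 26
f 37 23 39
f 37 39 38
f 38 39 40
f 38 40 26
f 39 23 41
f 39 41 40
f 40 41 42
f 40 42 26
f 41 23 43
f 41 43 42
f 42 43 44
f 42 44 26
f 43 23 24
f 43 24 44
f 44 24 25
f 44 25 26



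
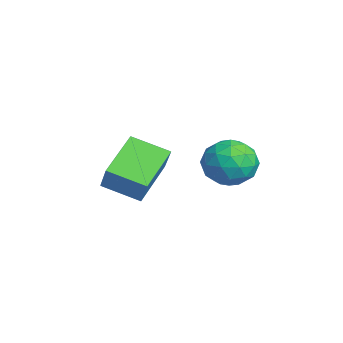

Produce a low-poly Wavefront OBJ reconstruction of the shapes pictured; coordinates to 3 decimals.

v 3.896 2.313 3.679
v 4.505 1.814 2.89
v 2.595 1.086 3.45
v 3.204 0.587 2.661
v 3.531 0.547 3.725
v 4.335 1.306 3.867
v 2.765 1.594 2.473
v 3.569 2.353 2.615
v 3.806 1.37 2.144
v 4.279 0.723 2.918
v 2.821 2.177 3.422
v 3.294 1.53 4.196
v 4.315 2.171 3.305
v 2.785 0.729 3.035
v 2.977 0.705 3.661
v 3.335 0.412 3.197
v 4.215 1.872 3.879
v 4.573 1.579 3.415
v 4.001 0.835 3.906
v 2.527 1.321 2.925
v 2.885 1.028 2.461
v 3.765 2.488 3.143
v 4.123 2.195 2.679
v 3.099 2.065 2.434
v 4.262 1.617 2.403
v 3.497 0.896 2.268
v 3.239 1.488 2.157
v 3.711 1.934 2.241
v 4.54 1.237 2.857
v 3.775 0.516 2.723
v 3.968 0.492 3.349
v 4.44 0.938 3.432
v 4.129 0.976 2.419
v 3.325 2.384 3.617
v 2.56 1.663 3.483
v 2.66 1.962 2.908
v 3.132 2.408 2.991
v 3.603 2.004 4.072
v 2.838 1.283 3.937
v 3.389 0.966 4.099
v 3.861 1.412 4.183
v 2.971 1.924 3.921
v -1.581 -1.497 1.509
v -0.759 -1.407 2.712
v -0.858 -0.08 0.909
v -0.035 0.009 2.112
v -0.045 -2.689 0.548
v 0.778 -2.6 1.751
v 0.679 -1.273 -0.052
v 1.501 -1.183 1.151
f 1 38 17
f 38 12 41
f 17 41 6
f 38 41 17
f 1 17 13
f 17 6 18
f 13 18 2
f 17 18 13
f 1 13 22
f 13 2 23
f 22 23 8
f 13 23 22
f 1 22 34
f 22 8 37
f 34 37 11
f 22 37 34
f 1 34 38
f 34 11 42
f 38 42 12
f 34 42 38
f 2 18 29
f 18 6 32
f 29 32 10
f 18 32 29
f 6 41 19
f 41 12 40
f 19 40 5
f 41 40 19
f 12 42 39
f 42 11 35
f 39 35 3
f 42 35 39
f 11 37 36
f 37 8 24
f 36 24 7
f 37 24 36
f 8 23 28
f 23 2 25
f 28 25 9
f 23 25 28
f 4 30 16
f 30 10 31
f 16 31 5
f 30 31 16
f 4 16 14
f 16 5 15
f 14 15 3
f 16 15 14
f 4 14 21
f 14 3 20
f 21 20 7
f 14 20 21
f 4 21 26
f 21 7 27
f 26 27 9
f 21 27 26
f 4 26 30
f 26 9 33
f 30 33 10
f 26 33 30
f 5 31 19
f 31 10 32
f 19 32 6
f 31 32 19
f 3 15 39
f 15 5 40
f 39 40 12
f 15 40 39
f 7 20 36
f 20 3 35
f 36 35 11
f 20 35 36
f 9 27 28
f 27 7 24
f 28 24 8
f 27 24 28
f 10 33 29
f 33 9 25
f 29 25 2
f 33 25 29
f 44 46 43
f 47 44 43
f 43 46 45
f 45 47 43
f 44 50 46
f 48 44 47
f 48 50 44
f 46 50 45
f 49 47 45
f 45 50 49
f 49 48 47
f 50 48 49



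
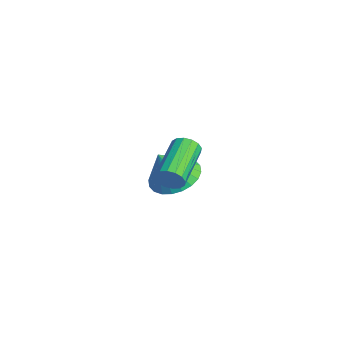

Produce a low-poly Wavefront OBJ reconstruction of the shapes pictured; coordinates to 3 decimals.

v 3.991 -4.066 3.575
v 4.229 -3.965 4.014
v 2.868 -2.972 4.524
v 2.629 -3.074 4.085
v 4.306 -3.774 3.849
v 2.945 -2.782 4.359
v 4.299 -3.661 3.61
v 2.938 -2.669 4.12
v 4.209 -3.657 3.362
v 2.848 -2.665 3.872
v 4.061 -3.763 3.171
v 2.699 -2.77 3.681
v 3.893 -3.95 3.088
v 2.532 -2.957 3.598
v 3.752 -4.168 3.136
v 2.391 -3.175 3.646
v 3.675 -4.358 3.301
v 2.314 -3.366 3.811
v 3.682 -4.471 3.54
v 2.321 -3.479 4.05
v 3.772 -4.475 3.788
v 2.411 -3.483 4.298
v 3.921 -4.37 3.979
v 2.559 -3.377 4.489
v 4.088 -4.183 4.062
v 2.727 -3.19 4.572
v -0.185 -2.553 0.828
v 0.563 -1.97 1.028
v -0.035 -3.187 2.112
v 0.274 -1.767 1.162
v -0.086 -1.683 1.246
v -0.461 -1.732 1.265
v -0.794 -1.906 1.218
v -1.034 -2.179 1.112
v -1.145 -2.508 0.962
v -1.11 -2.845 0.792
v -0.934 -3.136 0.628
v -0.644 -3.34 0.493
v -0.284 -3.423 0.41
v 0.09 -3.374 0.391
v 0.423 -3.2 0.437
v 0.663 -2.927 0.544
v 0.774 -2.598 0.693
v 0.739 -2.262 0.864
f 2 1 5
f 2 5 3
f 3 5 6
f 3 6 4
f 5 1 7
f 5 7 6
f 6 7 8
f 6 8 4
f 7 1 9
f 7 9 8
f 8 9 10
f 8 10 4
f 9 1 11
f 9 11 10
f 10 11 12
f 10 12 4
f 11 1 13
f 11 13 12
f 12 13 14
f 12 14 4
f 13 1 15
f 13 15 14
f 14 15 16
f 14 16 4
f 15 1 17
f 15 17 16
f 16 17 18
f 16 18 4
f 17 1 19
f 17 19 18
f 18 19 20
f 18 20 4
f 19 1 21
f 19 21 20
f 20 21 22
f 20 22 4
f 21 1 23
f 21 23 22
f 22 23 24
f 22 24 4
f 23 1 25
f 23 25 24
f 24 25 26
f 24 26 4
f 25 1 2
f 25 2 26
f 26 2 3
f 26 3 4
f 28 27 30
f 28 30 29
f 30 27 31
f 30 31 29
f 31 27 32
f 31 32 29
f 32 27 33
f 32 33 29
f 33 27 34
f 33 34 29
f 34 27 35
f 34 35 29
f 35 27 36
f 35 36 29
f 36 27 37
f 36 37 29
f 37 27 38
f 37 38 29
f 38 27 39
f 38 39 29
f 39 27 40
f 39 40 29
f 40 27 41
f 40 41 29
f 41 27 42
f 41 42 29
f 42 27 43
f 42 43 29
f 43 27 44
f 43 44 29
f 44 27 28
f 44 28 29



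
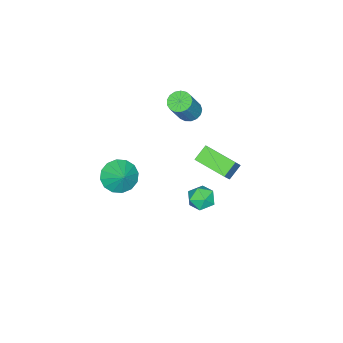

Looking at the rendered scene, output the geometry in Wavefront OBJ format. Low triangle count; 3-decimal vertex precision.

v -2.856 -3.141 -0.071
v -2.324 -3.052 -0.398
v -1.413 -3.05 1.085
v -1.944 -3.139 1.411
v -2.42 -2.772 -0.339
v -1.509 -2.771 1.144
v -2.616 -2.577 -0.219
v -1.705 -2.576 1.264
v -2.867 -2.511 -0.065
v -1.956 -2.51 1.418
v -3.115 -2.589 0.088
v -2.204 -2.588 1.57
v -3.304 -2.794 0.204
v -2.393 -2.793 1.686
v -3.39 -3.078 0.257
v -2.479 -3.077 1.739
v -3.353 -3.376 0.235
v -2.442 -3.375 1.717
v -3.203 -3.621 0.143
v -2.292 -3.62 1.625
v -2.973 -3.755 0.001
v -2.062 -3.754 1.484
v -2.716 -3.749 -0.157
v -1.805 -3.748 1.326
v -2.491 -3.603 -0.295
v -1.58 -3.602 1.188
v -2.35 -3.352 -0.382
v -1.439 -3.35 1.101
v -0.068 -0.118 -2.396
v 0.289 0.175 -2.996
v 0.331 -1.235 -2.704
v 0.688 -0.942 -3.304
v 0.935 -0.789 -2.605
v 0.688 -0.099 -2.415
v -0.068 -0.961 -3.285
v -0.315 -0.271 -3.095
v 0.289 -0.346 -3.546
v 0.909 -0.24 -3.125
v -0.289 -0.82 -2.575
v 0.331 -0.714 -2.154
v 3.638 -2.866 0.553
v 4.327 -2.8 -0.022
v 4.142 -2.254 1.227
v 4.045 -2.447 -0.132
v 3.653 -2.205 -0.058
v 3.257 -2.141 0.18
v 2.964 -2.271 0.517
v 2.851 -2.56 0.864
v 2.949 -2.932 1.128
v 3.232 -3.285 1.238
v 3.623 -3.526 1.164
v 4.019 -3.591 0.927
v 4.313 -3.461 0.589
v 4.426 -3.171 0.242
v -2.168 -2.089 -3.077
v -2.919 -1.934 -2.517
v -2.109 -0.404 -3.463
v -2.86 -0.249 -2.903
v -1.24 -1.851 -1.897
v -1.991 -1.696 -1.337
v -1.181 -0.166 -2.283
v -1.932 -0.011 -1.723
f 2 1 5
f 2 5 3
f 3 5 6
f 3 6 4
f 5 1 7
f 5 7 6
f 6 7 8
f 6 8 4
f 7 1 9
f 7 9 8
f 8 9 10
f 8 10 4
f 9 1 11
f 9 11 10
f 10 11 12
f 10 12 4
f 11 1 13
f 11 13 12
f 12 13 14
f 12 14 4
f 13 1 15
f 13 15 14
f 14 15 16
f 14 16 4
f 15 1 17
f 15 17 16
f 16 17 18
f 16 18 4
f 17 1 19
f 17 19 18
f 18 19 20
f 18 20 4
f 19 1 21
f 19 21 20
f 20 21 22
f 20 22 4
f 21 1 23
f 21 23 22
f 22 23 24
f 22 24 4
f 23 1 25
f 23 25 24
f 24 25 26
f 24 26 4
f 25 1 27
f 25 27 26
f 26 27 28
f 26 28 4
f 27 1 2
f 27 2 28
f 28 2 3
f 28 3 4
f 29 40 34
f 29 34 30
f 29 30 36
f 29 36 39
f 29 39 40
f 30 34 38
f 34 40 33
f 40 39 31
f 39 36 35
f 36 30 37
f 32 38 33
f 32 33 31
f 32 31 35
f 32 35 37
f 32 37 38
f 33 38 34
f 31 33 40
f 35 31 39
f 37 35 36
f 38 37 30
f 42 41 44
f 42 44 43
f 44 41 45
f 44 45 43
f 45 41 46
f 45 46 43
f 46 41 47
f 46 47 43
f 47 41 48
f 47 48 43
f 48 41 49
f 48 49 43
f 49 41 50
f 49 50 43
f 50 41 51
f 50 51 43
f 51 41 52
f 51 52 43
f 52 41 53
f 52 53 43
f 53 41 54
f 53 54 43
f 54 41 42
f 54 42 43
f 56 58 55
f 59 56 55
f 55 58 57
f 57 59 55
f 56 62 58
f 60 56 59
f 60 62 56
f 58 62 57
f 61 59 57
f 57 62 61
f 61 60 59
f 62 60 61



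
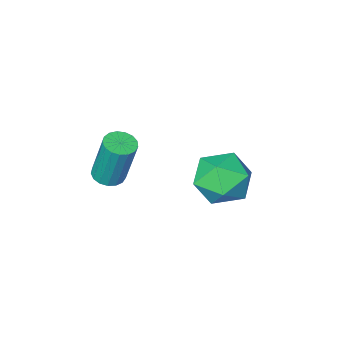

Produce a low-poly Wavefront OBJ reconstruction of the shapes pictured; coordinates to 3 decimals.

v 3.251 -2.788 2.85
v 3.699 -2.506 2.822
v 3.517 -2.05 4.523
v 3.069 -2.332 4.55
v 3.518 -2.339 2.758
v 3.336 -1.884 4.459
v 3.277 -2.276 2.715
v 3.094 -1.82 4.416
v 3.029 -2.329 2.703
v 2.847 -1.874 4.404
v 2.832 -2.488 2.725
v 2.65 -2.033 4.425
v 2.731 -2.715 2.775
v 2.549 -2.26 4.475
v 2.75 -2.959 2.842
v 2.568 -2.504 4.543
v 2.883 -3.164 2.911
v 2.701 -2.708 4.612
v 3.1 -3.282 2.966
v 2.918 -2.827 4.667
v 3.352 -3.287 2.994
v 3.17 -2.832 4.695
v 3.581 -3.178 2.99
v 3.399 -2.723 4.69
v 3.734 -2.979 2.953
v 3.552 -2.524 4.653
v 3.777 -2.737 2.892
v 3.595 -2.281 4.593
v 0.319 -1.743 0.935
v 0.763 -2.069 1.831
v -1.223 -1.931 1.629
v -0.779 -2.257 2.525
v -0.679 -1.255 2.223
v 0.274 -1.138 1.794
v -0.734 -2.862 1.666
v 0.219 -2.745 1.237
v 0.112 -2.76 2.283
v 0.145 -1.767 2.627
v -0.605 -2.233 0.833
v -0.572 -1.24 1.177
f 2 1 5
f 2 5 3
f 3 5 6
f 3 6 4
f 5 1 7
f 5 7 6
f 6 7 8
f 6 8 4
f 7 1 9
f 7 9 8
f 8 9 10
f 8 10 4
f 9 1 11
f 9 11 10
f 10 11 12
f 10 12 4
f 11 1 13
f 11 13 12
f 12 13 14
f 12 14 4
f 13 1 15
f 13 15 14
f 14 15 16
f 14 16 4
f 15 1 17
f 15 17 16
f 16 17 18
f 16 18 4
f 17 1 19
f 17 19 18
f 18 19 20
f 18 20 4
f 19 1 21
f 19 21 20
f 20 21 22
f 20 22 4
f 21 1 23
f 21 23 22
f 22 23 24
f 22 24 4
f 23 1 25
f 23 25 24
f 24 25 26
f 24 26 4
f 25 1 27
f 25 27 26
f 26 27 28
f 26 28 4
f 27 1 2
f 27 2 28
f 28 2 3
f 28 3 4
f 29 40 34
f 29 34 30
f 29 30 36
f 29 36 39
f 29 39 40
f 30 34 38
f 34 40 33
f 40 39 31
f 39 36 35
f 36 30 37
f 32 38 33
f 32 33 31
f 32 31 35
f 32 35 37
f 32 37 38
f 33 38 34
f 31 33 40
f 35 31 39
f 37 35 36
f 38 37 30



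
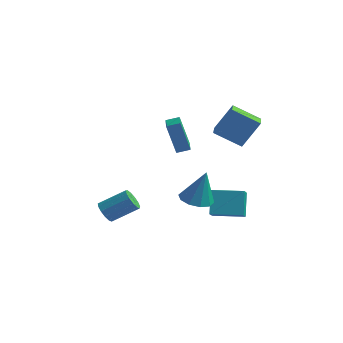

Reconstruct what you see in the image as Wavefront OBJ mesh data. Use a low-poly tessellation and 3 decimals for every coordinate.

v 2.862 0.224 2.132
v 1.41 -0.433 3.052
v 2.122 1.434 1.829
v 0.67 0.776 2.749
v 3.53 1.044 3.771
v 2.078 0.386 4.691
v 2.79 2.253 3.468
v 1.338 1.596 4.388
v 2.638 -3.856 -0.244
v 3.476 -3.394 -0.496
v 3.142 -3.644 1.824
v 3.039 -2.971 -0.433
v 2.448 -2.886 -0.298
v 1.93 -3.172 -0.142
v 1.682 -3.719 -0.026
v 1.8 -4.318 0.007
v 2.237 -4.741 -0.056
v 2.828 -4.826 -0.191
v 3.346 -4.54 -0.347
v 3.594 -3.993 -0.463
v 0.372 1.086 -4.507
v 0.948 -0.055 -3.686
v -0.091 1.893 -3.06
v 0.486 0.751 -2.239
v 2.054 1.969 -4.461
v 2.631 0.827 -3.64
v 1.592 2.775 -3.014
v 2.168 1.634 -2.193
v -0.937 -0.599 0.894
v -1.57 -0.685 2.831
v -1.862 0.646 0.647
v -2.495 0.56 2.584
v -0.325 -0.1 1.116
v -0.958 -0.186 3.053
v -1.25 1.145 0.869
v -1.883 1.059 2.806
v -4.347 -2.76 -3.986
v -3.834 -2.83 -4.542
v -2.62 -1.811 -3.55
v -3.133 -1.74 -2.994
v -4.059 -2.476 -4.63
v -2.845 -1.457 -3.638
v -4.376 -2.213 -4.513
v -3.161 -1.193 -3.521
v -4.683 -2.123 -4.229
v -3.469 -1.104 -3.237
v -4.884 -2.235 -3.867
v -3.67 -1.216 -2.876
v -4.914 -2.514 -3.544
v -3.7 -1.495 -2.552
v -4.765 -2.871 -3.361
v -3.55 -1.851 -2.369
v -4.482 -3.192 -3.376
v -3.268 -2.173 -2.384
v -4.157 -3.376 -3.585
v -2.943 -2.357 -2.593
v -3.892 -3.365 -3.921
v -2.678 -2.346 -2.929
v -3.772 -3.161 -4.278
v -2.557 -2.142 -3.286
f 2 4 1
f 5 2 1
f 1 4 3
f 3 5 1
f 2 8 4
f 6 2 5
f 6 8 2
f 4 8 3
f 7 5 3
f 3 8 7
f 7 6 5
f 8 6 7
f 10 9 12
f 10 12 11
f 12 9 13
f 12 13 11
f 13 9 14
f 13 14 11
f 14 9 15
f 14 15 11
f 15 9 16
f 15 16 11
f 16 9 17
f 16 17 11
f 17 9 18
f 17 18 11
f 18 9 19
f 18 19 11
f 19 9 20
f 19 20 11
f 20 9 10
f 20 10 11
f 22 24 21
f 25 22 21
f 21 24 23
f 23 25 21
f 22 28 24
f 26 22 25
f 26 28 22
f 24 28 23
f 27 25 23
f 23 28 27
f 27 26 25
f 28 26 27
f 30 32 29
f 33 30 29
f 29 32 31
f 31 33 29
f 30 36 32
f 34 30 33
f 34 36 30
f 32 36 31
f 35 33 31
f 31 36 35
f 35 34 33
f 36 34 35
f 38 37 41
f 38 41 39
f 39 41 42
f 39 42 40
f 41 37 43
f 41 43 42
f 42 43 44
f 42 44 40
f 43 37 45
f 43 45 44
f 44 45 46
f 44 46 40
f 45 37 47
f 45 47 46
f 46 47 48
f 46 48 40
f 47 37 49
f 47 49 48
f 48 49 50
f 48 50 40
f 49 37 51
f 49 51 50
f 50 51 52
f 50 52 40
f 51 37 53
f 51 53 52
f 52 53 54
f 52 54 40
f 53 37 55
f 53 55 54
f 54 55 56
f 54 56 40
f 55 37 57
f 55 57 56
f 56 57 58
f 56 58 40
f 57 37 59
f 57 59 58
f 58 59 60
f 58 60 40
f 59 37 38
f 59 38 60
f 60 38 39
f 60 39 40

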